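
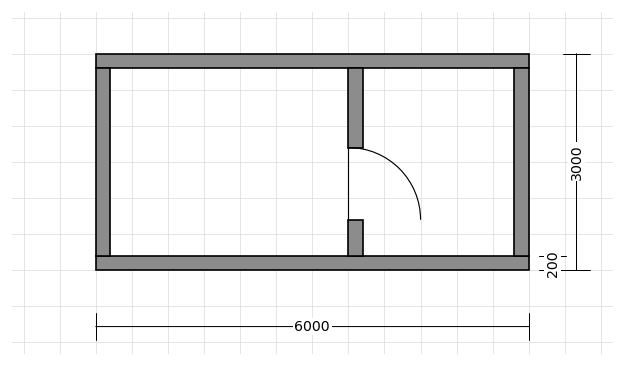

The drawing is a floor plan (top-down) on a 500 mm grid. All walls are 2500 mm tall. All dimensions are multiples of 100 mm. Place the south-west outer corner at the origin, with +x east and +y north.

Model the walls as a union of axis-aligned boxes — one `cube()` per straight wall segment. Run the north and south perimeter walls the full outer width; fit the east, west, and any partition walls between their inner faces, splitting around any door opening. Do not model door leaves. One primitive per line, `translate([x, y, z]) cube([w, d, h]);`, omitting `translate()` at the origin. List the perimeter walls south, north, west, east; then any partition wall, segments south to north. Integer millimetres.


cube([6000, 200, 2500]);
translate([0, 2800, 0]) cube([6000, 200, 2500]);
translate([0, 200, 0]) cube([200, 2600, 2500]);
translate([5800, 200, 0]) cube([200, 2600, 2500]);
translate([3500, 200, 0]) cube([200, 500, 2500]);
translate([3500, 1700, 0]) cube([200, 1100, 2500]);


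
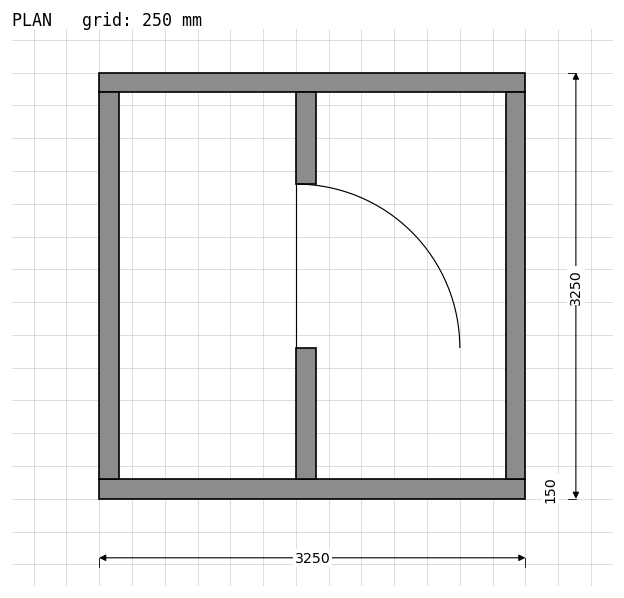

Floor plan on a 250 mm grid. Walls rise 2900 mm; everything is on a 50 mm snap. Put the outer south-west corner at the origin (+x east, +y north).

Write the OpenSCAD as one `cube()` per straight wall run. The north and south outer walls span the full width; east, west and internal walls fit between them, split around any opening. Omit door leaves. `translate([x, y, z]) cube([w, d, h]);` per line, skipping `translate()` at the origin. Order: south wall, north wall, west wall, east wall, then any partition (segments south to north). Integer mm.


cube([3250, 150, 2900]);
translate([0, 3100, 0]) cube([3250, 150, 2900]);
translate([0, 150, 0]) cube([150, 2950, 2900]);
translate([3100, 150, 0]) cube([150, 2950, 2900]);
translate([1500, 150, 0]) cube([150, 1000, 2900]);
translate([1500, 2400, 0]) cube([150, 700, 2900]);


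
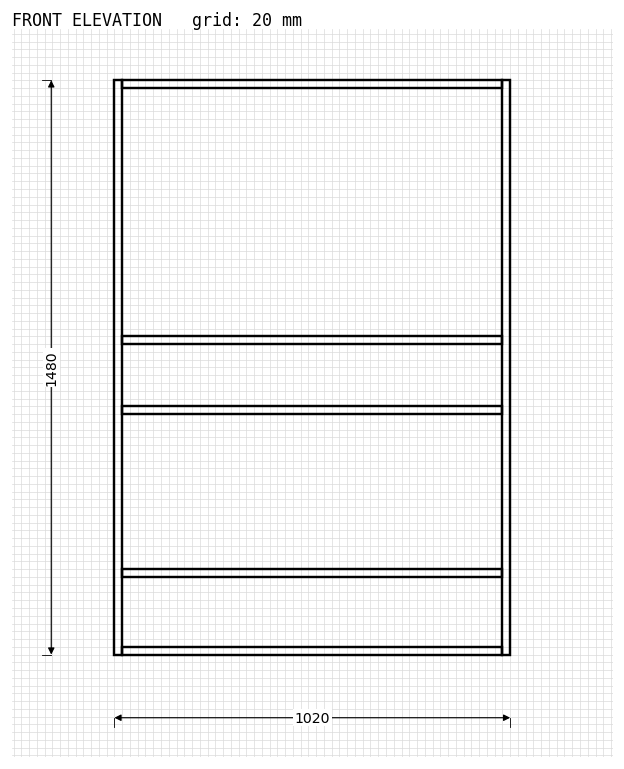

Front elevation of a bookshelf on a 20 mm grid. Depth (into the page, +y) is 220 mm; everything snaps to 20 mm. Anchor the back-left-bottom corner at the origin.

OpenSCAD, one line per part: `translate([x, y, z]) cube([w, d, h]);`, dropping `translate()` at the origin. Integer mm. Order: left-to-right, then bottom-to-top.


cube([20, 220, 1480]);
translate([20, 0, 0]) cube([980, 220, 20]);
translate([20, 0, 200]) cube([980, 220, 20]);
translate([20, 0, 620]) cube([980, 220, 20]);
translate([20, 0, 800]) cube([980, 220, 20]);
translate([20, 0, 1460]) cube([980, 220, 20]);
translate([1000, 0, 0]) cube([20, 220, 1480]);


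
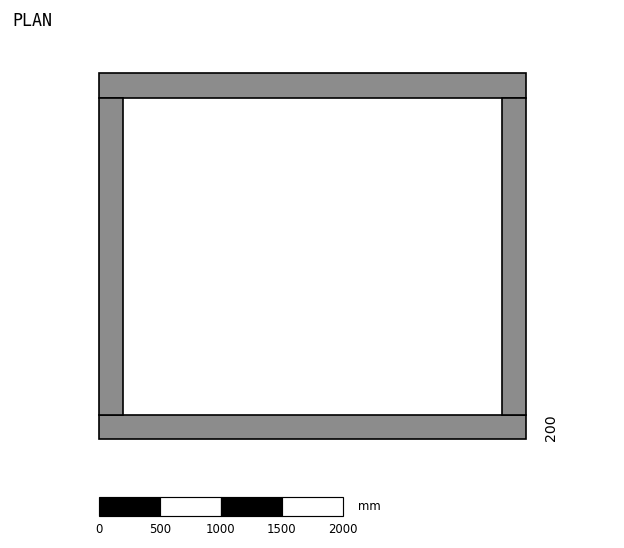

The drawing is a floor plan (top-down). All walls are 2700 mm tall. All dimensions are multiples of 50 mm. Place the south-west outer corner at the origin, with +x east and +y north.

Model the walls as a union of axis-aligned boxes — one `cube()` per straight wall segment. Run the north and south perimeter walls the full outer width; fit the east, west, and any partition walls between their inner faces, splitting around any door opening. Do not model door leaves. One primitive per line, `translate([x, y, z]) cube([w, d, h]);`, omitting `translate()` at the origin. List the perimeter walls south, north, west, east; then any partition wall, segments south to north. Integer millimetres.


cube([3500, 200, 2700]);
translate([0, 2800, 0]) cube([3500, 200, 2700]);
translate([0, 200, 0]) cube([200, 2600, 2700]);
translate([3300, 200, 0]) cube([200, 2600, 2700]);


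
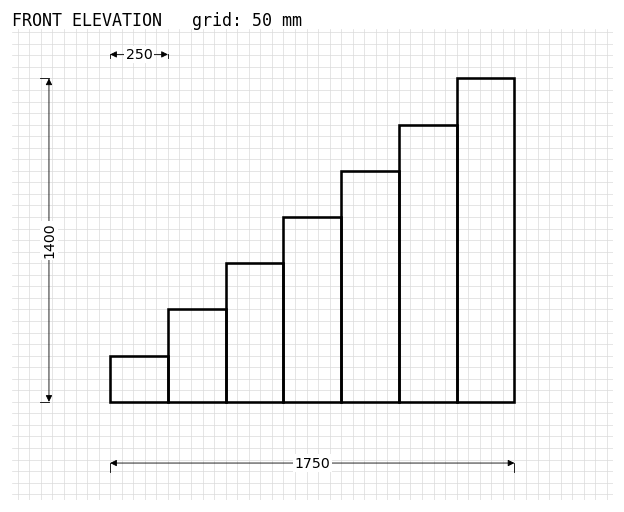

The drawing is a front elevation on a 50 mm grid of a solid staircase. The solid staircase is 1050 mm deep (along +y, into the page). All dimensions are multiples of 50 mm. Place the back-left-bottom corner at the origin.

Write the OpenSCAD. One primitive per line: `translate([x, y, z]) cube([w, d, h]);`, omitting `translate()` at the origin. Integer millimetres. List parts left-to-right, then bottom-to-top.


cube([250, 1050, 200]);
translate([250, 0, 0]) cube([250, 1050, 400]);
translate([500, 0, 0]) cube([250, 1050, 600]);
translate([750, 0, 0]) cube([250, 1050, 800]);
translate([1000, 0, 0]) cube([250, 1050, 1000]);
translate([1250, 0, 0]) cube([250, 1050, 1200]);
translate([1500, 0, 0]) cube([250, 1050, 1400]);


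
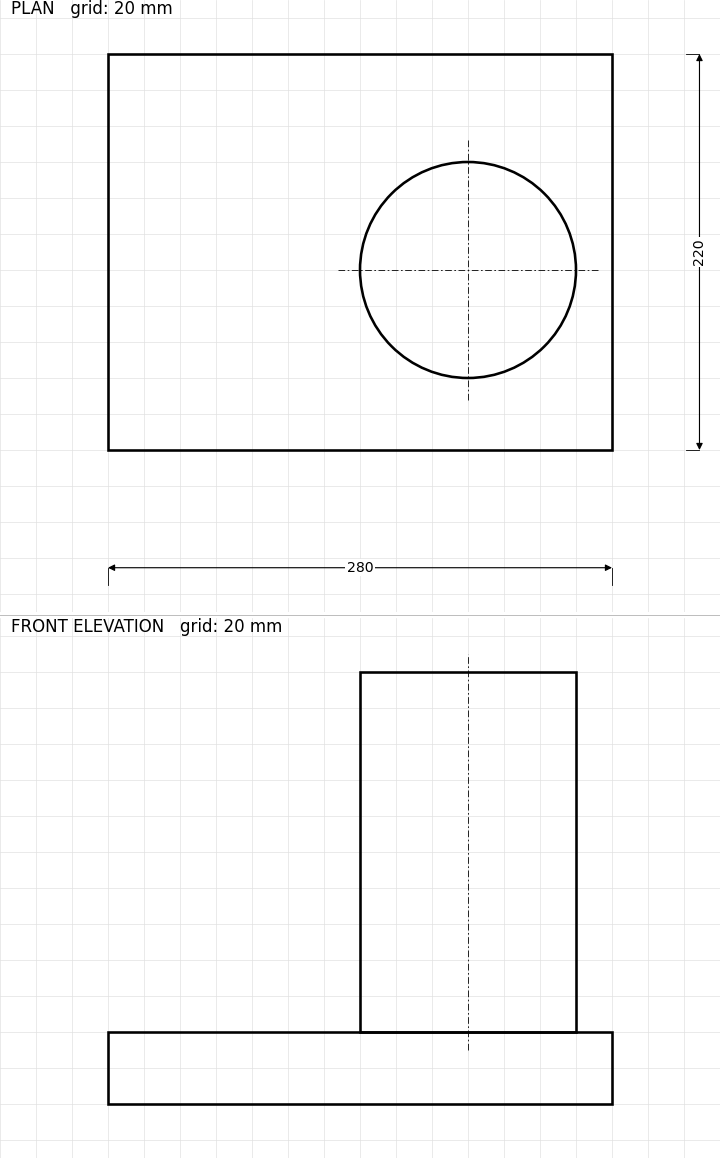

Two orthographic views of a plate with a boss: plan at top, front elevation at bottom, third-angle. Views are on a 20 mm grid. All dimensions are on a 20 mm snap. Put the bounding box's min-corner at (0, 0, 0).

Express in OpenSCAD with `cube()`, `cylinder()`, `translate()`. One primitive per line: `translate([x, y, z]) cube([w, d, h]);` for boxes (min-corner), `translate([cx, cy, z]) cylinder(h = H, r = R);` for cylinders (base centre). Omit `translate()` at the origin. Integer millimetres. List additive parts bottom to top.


cube([280, 220, 40]);
translate([200, 100, 40]) cylinder(h = 200, r = 60);


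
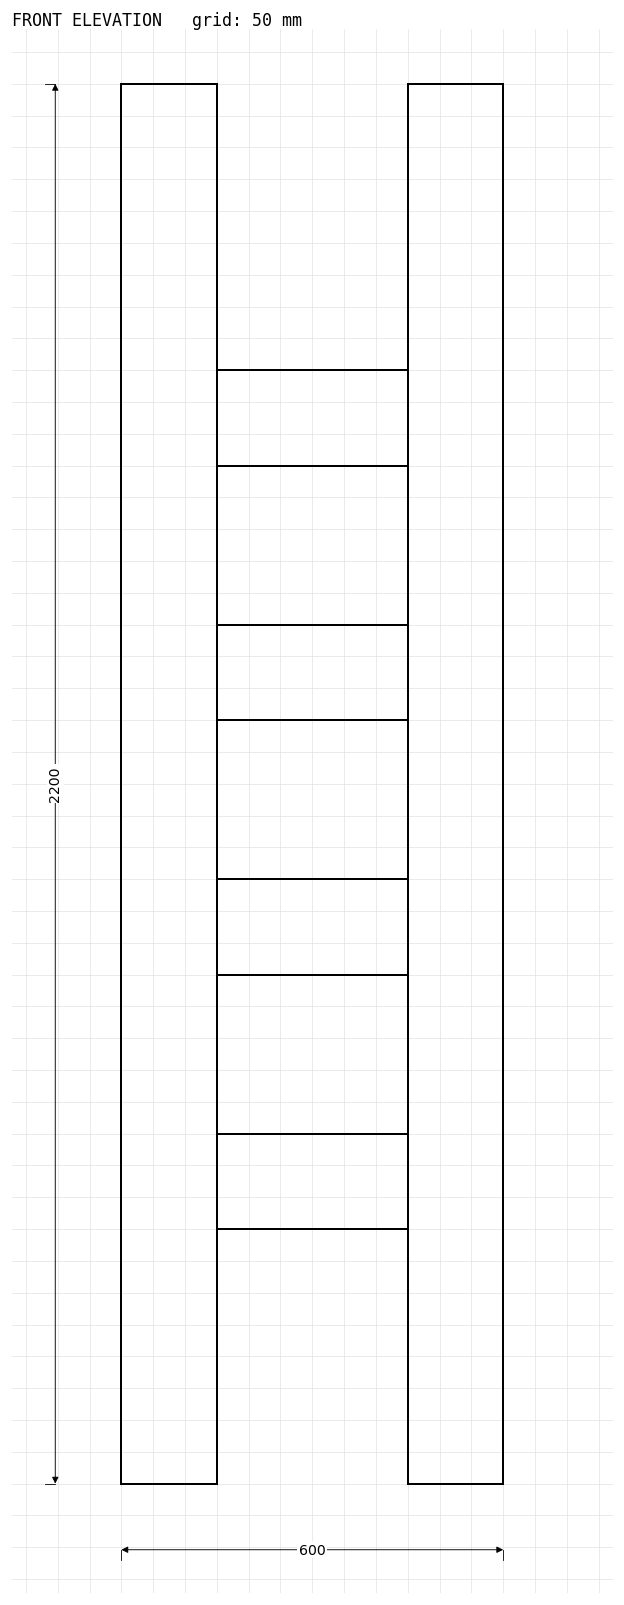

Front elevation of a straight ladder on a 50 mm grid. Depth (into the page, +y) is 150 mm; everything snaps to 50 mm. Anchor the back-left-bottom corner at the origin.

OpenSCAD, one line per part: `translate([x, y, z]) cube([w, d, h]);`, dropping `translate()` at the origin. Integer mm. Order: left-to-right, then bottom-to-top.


cube([150, 150, 2200]);
translate([150, 0, 400]) cube([300, 150, 150]);
translate([150, 0, 800]) cube([300, 150, 150]);
translate([150, 0, 1200]) cube([300, 150, 150]);
translate([150, 0, 1600]) cube([300, 150, 150]);
translate([450, 0, 0]) cube([150, 150, 2200]);


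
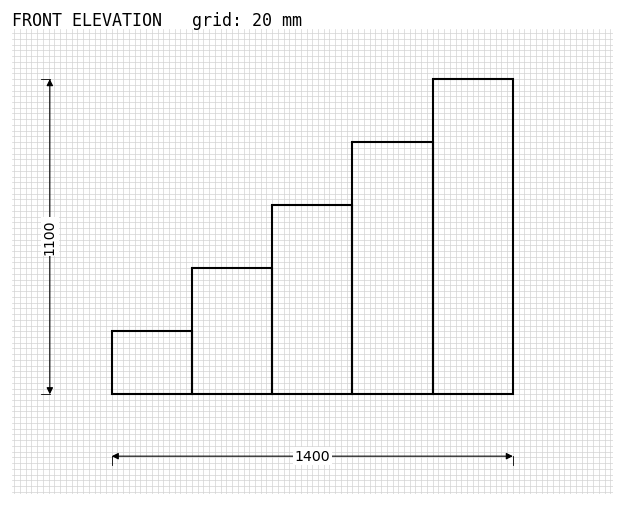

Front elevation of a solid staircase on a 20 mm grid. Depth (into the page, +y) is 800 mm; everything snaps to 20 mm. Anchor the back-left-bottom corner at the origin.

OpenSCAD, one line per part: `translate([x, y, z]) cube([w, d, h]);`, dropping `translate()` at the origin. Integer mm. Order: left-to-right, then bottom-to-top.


cube([280, 800, 220]);
translate([280, 0, 0]) cube([280, 800, 440]);
translate([560, 0, 0]) cube([280, 800, 660]);
translate([840, 0, 0]) cube([280, 800, 880]);
translate([1120, 0, 0]) cube([280, 800, 1100]);


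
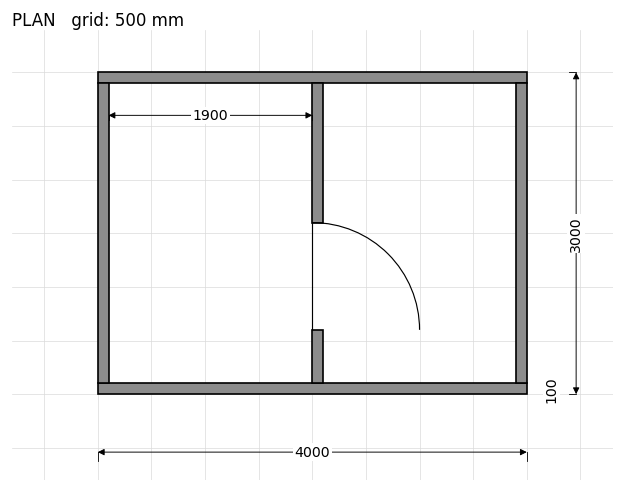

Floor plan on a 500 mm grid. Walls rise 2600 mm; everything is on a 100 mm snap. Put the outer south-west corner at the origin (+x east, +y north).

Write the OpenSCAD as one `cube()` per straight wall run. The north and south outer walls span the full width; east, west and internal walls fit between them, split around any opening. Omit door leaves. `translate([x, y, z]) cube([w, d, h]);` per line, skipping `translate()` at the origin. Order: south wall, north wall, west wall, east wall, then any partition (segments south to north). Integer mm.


cube([4000, 100, 2600]);
translate([0, 2900, 0]) cube([4000, 100, 2600]);
translate([0, 100, 0]) cube([100, 2800, 2600]);
translate([3900, 100, 0]) cube([100, 2800, 2600]);
translate([2000, 100, 0]) cube([100, 500, 2600]);
translate([2000, 1600, 0]) cube([100, 1300, 2600]);


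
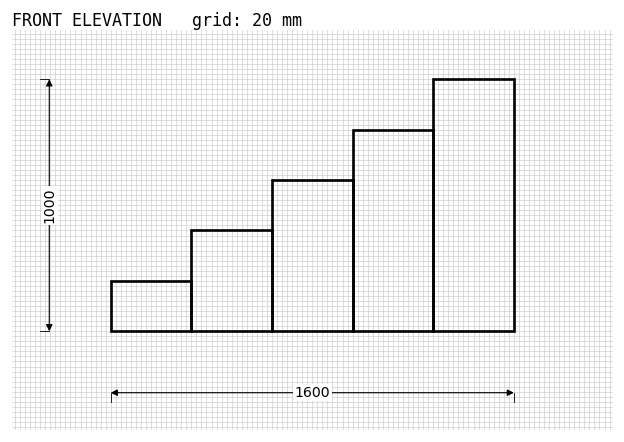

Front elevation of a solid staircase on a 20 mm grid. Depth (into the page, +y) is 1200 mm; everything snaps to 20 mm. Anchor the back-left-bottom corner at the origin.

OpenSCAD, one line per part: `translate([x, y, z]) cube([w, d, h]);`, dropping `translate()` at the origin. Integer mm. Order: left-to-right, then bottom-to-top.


cube([320, 1200, 200]);
translate([320, 0, 0]) cube([320, 1200, 400]);
translate([640, 0, 0]) cube([320, 1200, 600]);
translate([960, 0, 0]) cube([320, 1200, 800]);
translate([1280, 0, 0]) cube([320, 1200, 1000]);


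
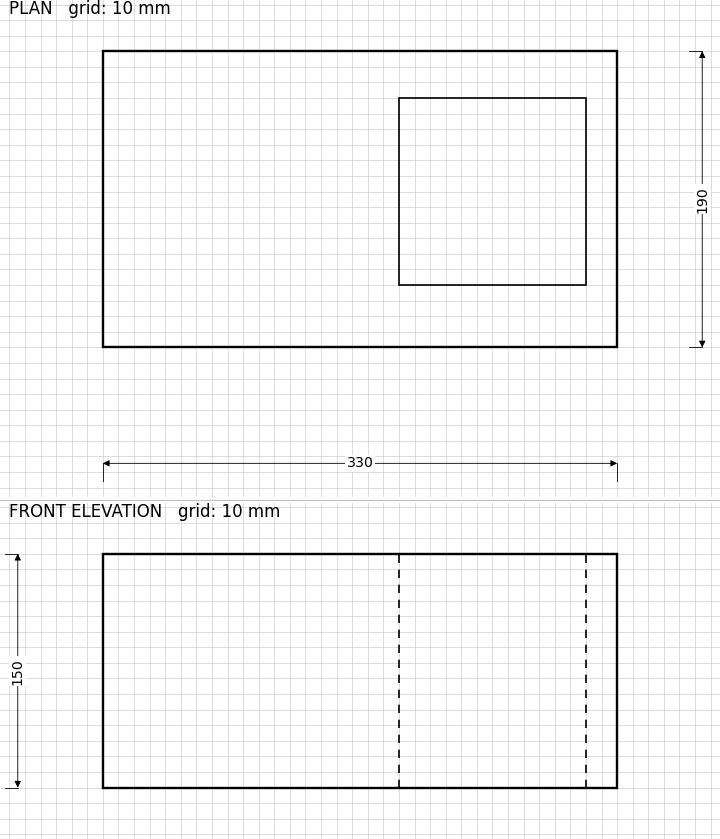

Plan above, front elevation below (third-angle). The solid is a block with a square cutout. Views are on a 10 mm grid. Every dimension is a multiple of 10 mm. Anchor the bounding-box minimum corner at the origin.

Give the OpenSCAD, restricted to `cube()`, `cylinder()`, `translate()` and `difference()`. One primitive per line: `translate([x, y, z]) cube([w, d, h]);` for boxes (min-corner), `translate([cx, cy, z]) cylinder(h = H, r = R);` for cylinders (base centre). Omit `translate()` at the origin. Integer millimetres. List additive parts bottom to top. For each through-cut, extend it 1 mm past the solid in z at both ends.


difference() {
  cube([330, 190, 150]);
  translate([190, 40, -1]) cube([120, 120, 152]);
}


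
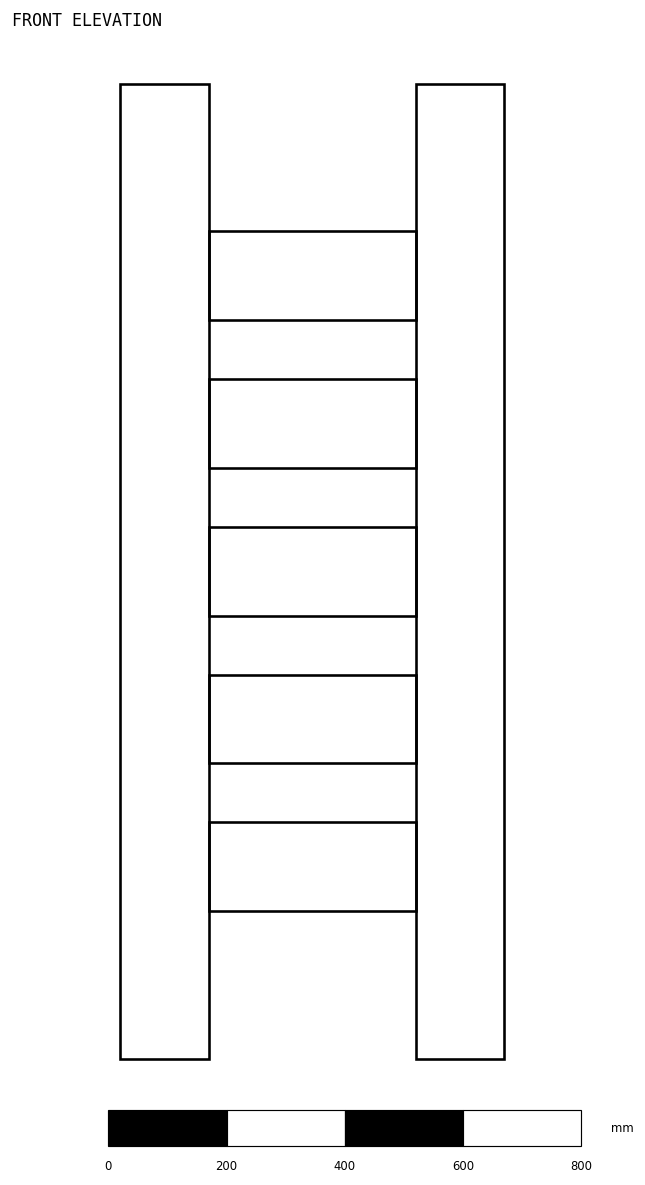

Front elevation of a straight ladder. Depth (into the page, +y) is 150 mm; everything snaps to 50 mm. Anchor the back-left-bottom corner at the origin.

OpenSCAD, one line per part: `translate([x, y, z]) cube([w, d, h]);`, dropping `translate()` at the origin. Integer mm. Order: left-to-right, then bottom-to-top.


cube([150, 150, 1650]);
translate([150, 0, 250]) cube([350, 150, 150]);
translate([150, 0, 500]) cube([350, 150, 150]);
translate([150, 0, 750]) cube([350, 150, 150]);
translate([150, 0, 1000]) cube([350, 150, 150]);
translate([150, 0, 1250]) cube([350, 150, 150]);
translate([500, 0, 0]) cube([150, 150, 1650]);


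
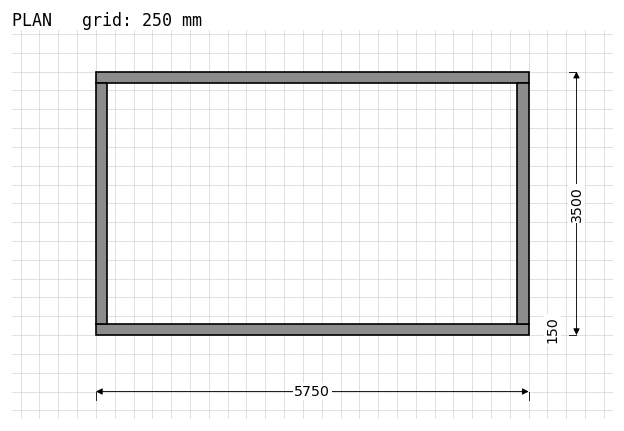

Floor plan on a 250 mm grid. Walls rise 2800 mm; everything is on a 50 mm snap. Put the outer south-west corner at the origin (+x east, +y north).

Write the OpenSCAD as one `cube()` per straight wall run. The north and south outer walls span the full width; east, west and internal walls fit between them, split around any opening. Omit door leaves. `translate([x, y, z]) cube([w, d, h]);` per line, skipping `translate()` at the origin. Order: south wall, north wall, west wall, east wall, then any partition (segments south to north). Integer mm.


cube([5750, 150, 2800]);
translate([0, 3350, 0]) cube([5750, 150, 2800]);
translate([0, 150, 0]) cube([150, 3200, 2800]);
translate([5600, 150, 0]) cube([150, 3200, 2800]);


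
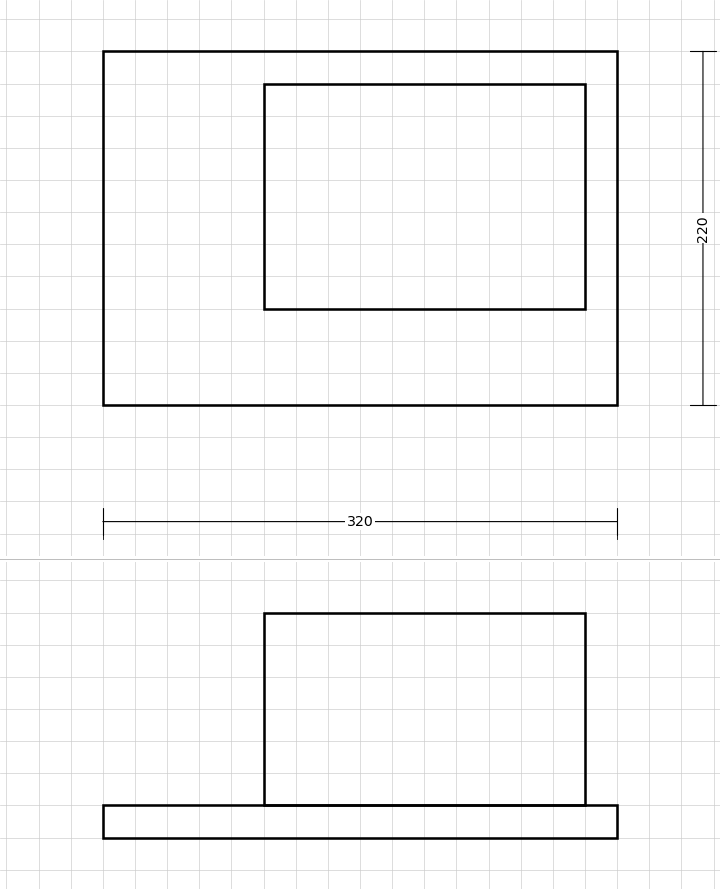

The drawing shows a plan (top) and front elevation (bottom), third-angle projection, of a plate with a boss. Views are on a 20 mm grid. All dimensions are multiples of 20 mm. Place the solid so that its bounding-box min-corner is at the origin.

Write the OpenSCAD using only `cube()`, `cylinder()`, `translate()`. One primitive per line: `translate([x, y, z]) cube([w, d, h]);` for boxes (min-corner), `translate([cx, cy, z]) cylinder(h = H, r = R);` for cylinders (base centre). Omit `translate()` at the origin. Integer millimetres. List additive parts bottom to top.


cube([320, 220, 20]);
translate([100, 60, 20]) cube([200, 140, 120]);


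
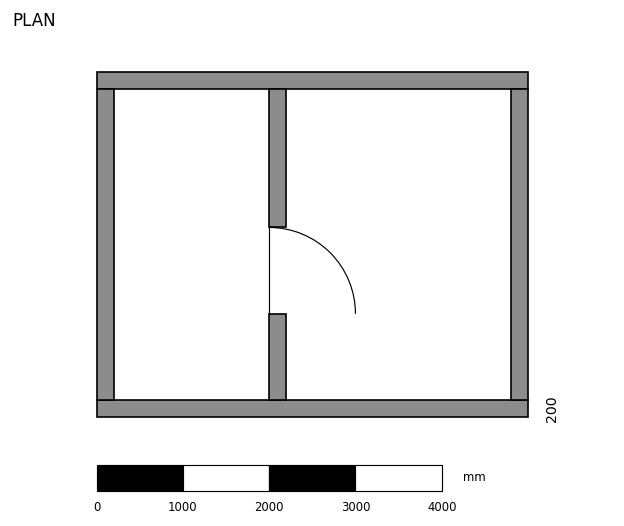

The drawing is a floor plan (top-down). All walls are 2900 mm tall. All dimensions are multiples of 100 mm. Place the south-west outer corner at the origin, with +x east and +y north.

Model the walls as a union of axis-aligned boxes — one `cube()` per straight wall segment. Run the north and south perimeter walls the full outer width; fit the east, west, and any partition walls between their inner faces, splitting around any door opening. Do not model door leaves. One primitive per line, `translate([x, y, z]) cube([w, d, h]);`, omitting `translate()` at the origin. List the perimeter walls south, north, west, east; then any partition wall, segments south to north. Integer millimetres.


cube([5000, 200, 2900]);
translate([0, 3800, 0]) cube([5000, 200, 2900]);
translate([0, 200, 0]) cube([200, 3600, 2900]);
translate([4800, 200, 0]) cube([200, 3600, 2900]);
translate([2000, 200, 0]) cube([200, 1000, 2900]);
translate([2000, 2200, 0]) cube([200, 1600, 2900]);


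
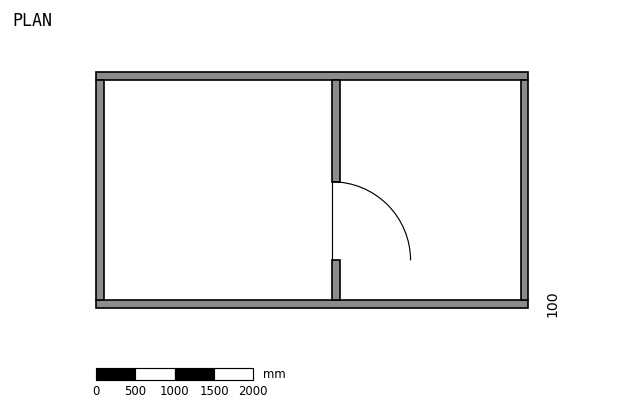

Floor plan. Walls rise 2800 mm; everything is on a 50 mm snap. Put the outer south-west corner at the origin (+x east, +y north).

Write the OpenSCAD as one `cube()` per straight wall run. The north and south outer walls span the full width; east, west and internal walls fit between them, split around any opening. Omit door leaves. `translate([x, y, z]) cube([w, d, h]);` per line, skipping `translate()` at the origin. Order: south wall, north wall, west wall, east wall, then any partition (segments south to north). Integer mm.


cube([5500, 100, 2800]);
translate([0, 2900, 0]) cube([5500, 100, 2800]);
translate([0, 100, 0]) cube([100, 2800, 2800]);
translate([5400, 100, 0]) cube([100, 2800, 2800]);
translate([3000, 100, 0]) cube([100, 500, 2800]);
translate([3000, 1600, 0]) cube([100, 1300, 2800]);


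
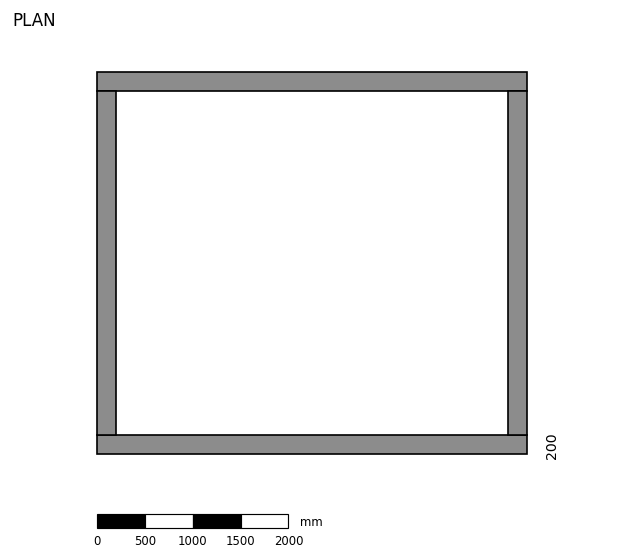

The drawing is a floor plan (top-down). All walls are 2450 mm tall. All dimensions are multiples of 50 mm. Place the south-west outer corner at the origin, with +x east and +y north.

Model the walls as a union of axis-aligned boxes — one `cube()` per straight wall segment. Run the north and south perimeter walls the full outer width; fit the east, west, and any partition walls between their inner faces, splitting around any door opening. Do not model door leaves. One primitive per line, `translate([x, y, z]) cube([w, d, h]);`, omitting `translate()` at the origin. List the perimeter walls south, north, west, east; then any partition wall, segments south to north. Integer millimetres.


cube([4500, 200, 2450]);
translate([0, 3800, 0]) cube([4500, 200, 2450]);
translate([0, 200, 0]) cube([200, 3600, 2450]);
translate([4300, 200, 0]) cube([200, 3600, 2450]);


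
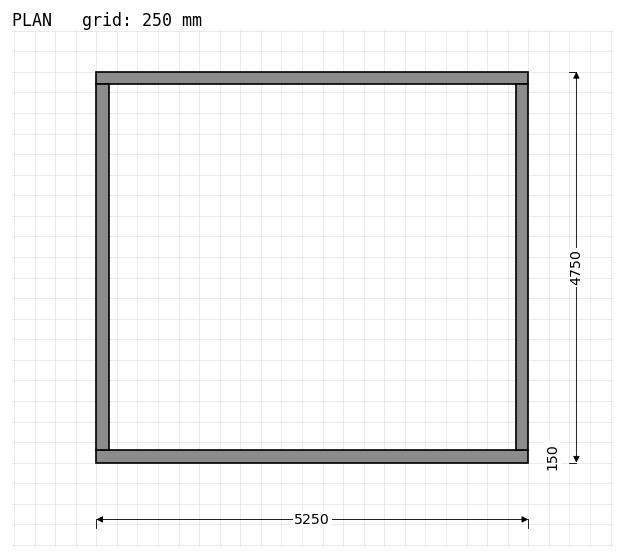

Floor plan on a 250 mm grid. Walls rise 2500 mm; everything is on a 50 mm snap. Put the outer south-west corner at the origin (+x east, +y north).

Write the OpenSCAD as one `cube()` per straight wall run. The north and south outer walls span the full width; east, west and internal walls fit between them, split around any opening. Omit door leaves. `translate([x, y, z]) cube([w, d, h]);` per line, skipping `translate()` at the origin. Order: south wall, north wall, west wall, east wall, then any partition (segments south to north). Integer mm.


cube([5250, 150, 2500]);
translate([0, 4600, 0]) cube([5250, 150, 2500]);
translate([0, 150, 0]) cube([150, 4450, 2500]);
translate([5100, 150, 0]) cube([150, 4450, 2500]);


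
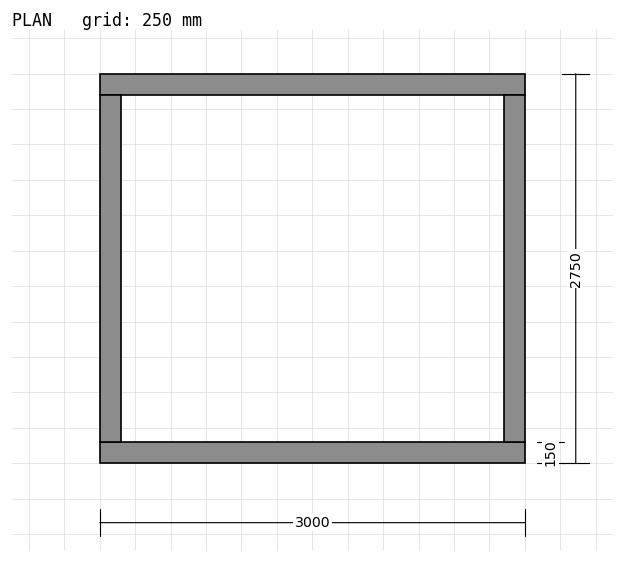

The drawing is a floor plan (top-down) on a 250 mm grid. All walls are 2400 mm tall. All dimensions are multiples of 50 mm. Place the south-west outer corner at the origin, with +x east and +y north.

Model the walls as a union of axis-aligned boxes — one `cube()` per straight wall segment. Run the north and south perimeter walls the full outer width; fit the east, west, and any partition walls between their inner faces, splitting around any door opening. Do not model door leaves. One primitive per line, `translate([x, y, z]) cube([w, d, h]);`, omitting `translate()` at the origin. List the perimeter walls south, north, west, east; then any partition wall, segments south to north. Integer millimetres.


cube([3000, 150, 2400]);
translate([0, 2600, 0]) cube([3000, 150, 2400]);
translate([0, 150, 0]) cube([150, 2450, 2400]);
translate([2850, 150, 0]) cube([150, 2450, 2400]);


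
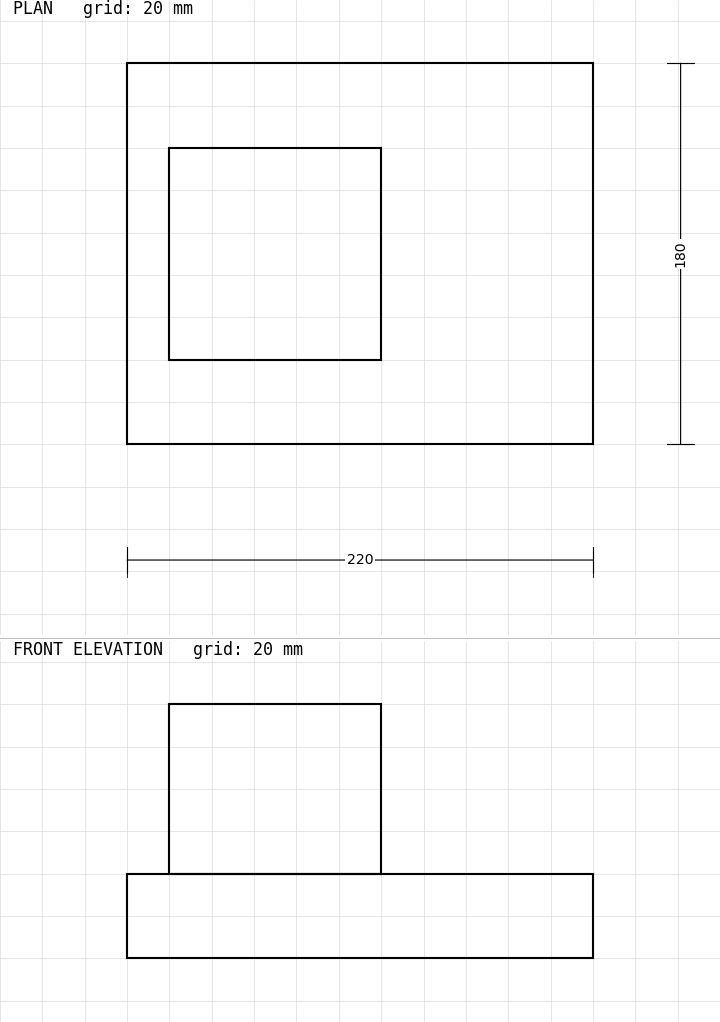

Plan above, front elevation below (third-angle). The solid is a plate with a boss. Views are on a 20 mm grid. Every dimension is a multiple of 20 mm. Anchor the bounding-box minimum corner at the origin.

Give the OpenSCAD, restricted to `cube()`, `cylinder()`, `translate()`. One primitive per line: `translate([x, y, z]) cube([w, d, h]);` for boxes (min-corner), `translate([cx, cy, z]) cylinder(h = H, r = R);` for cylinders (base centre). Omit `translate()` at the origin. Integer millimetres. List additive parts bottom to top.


cube([220, 180, 40]);
translate([20, 40, 40]) cube([100, 100, 80]);


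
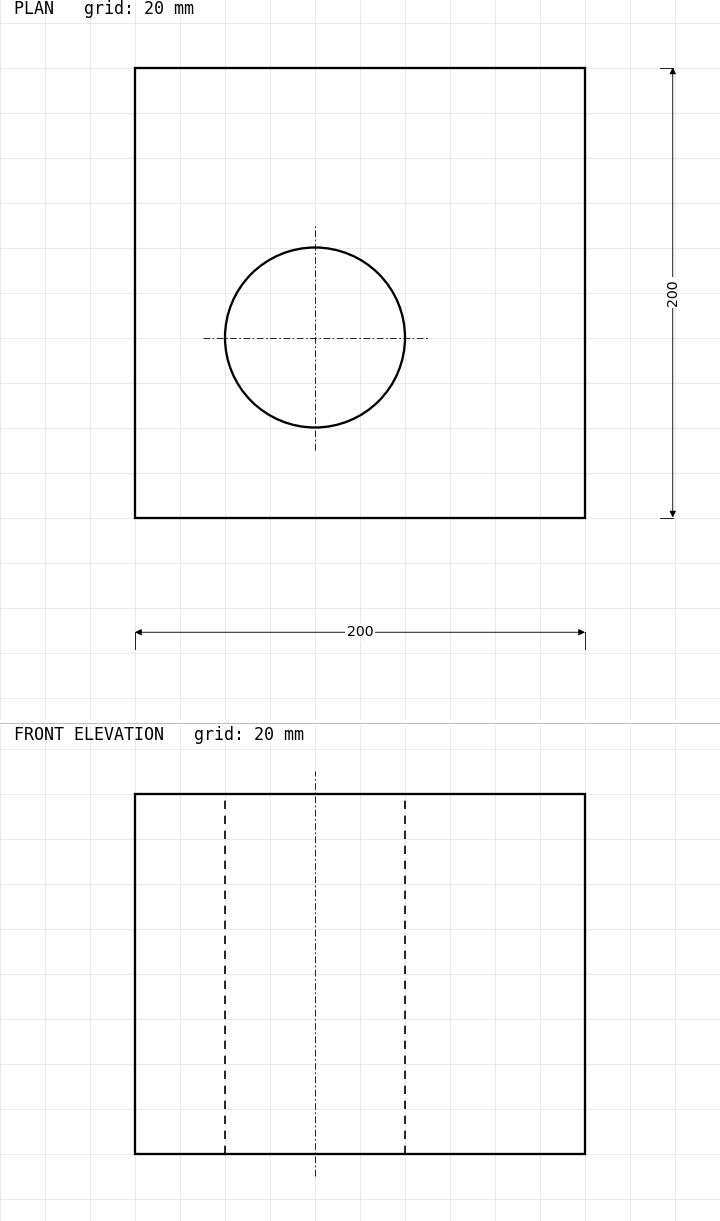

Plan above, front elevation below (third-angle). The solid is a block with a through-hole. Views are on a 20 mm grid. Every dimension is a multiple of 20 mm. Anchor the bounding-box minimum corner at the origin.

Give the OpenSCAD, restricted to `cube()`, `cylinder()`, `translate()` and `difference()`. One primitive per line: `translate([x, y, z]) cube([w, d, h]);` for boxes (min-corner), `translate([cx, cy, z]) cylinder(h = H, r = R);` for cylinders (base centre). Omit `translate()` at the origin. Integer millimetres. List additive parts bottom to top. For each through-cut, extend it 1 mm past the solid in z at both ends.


difference() {
  cube([200, 200, 160]);
  translate([80, 80, -1]) cylinder(h = 162, r = 40);
}


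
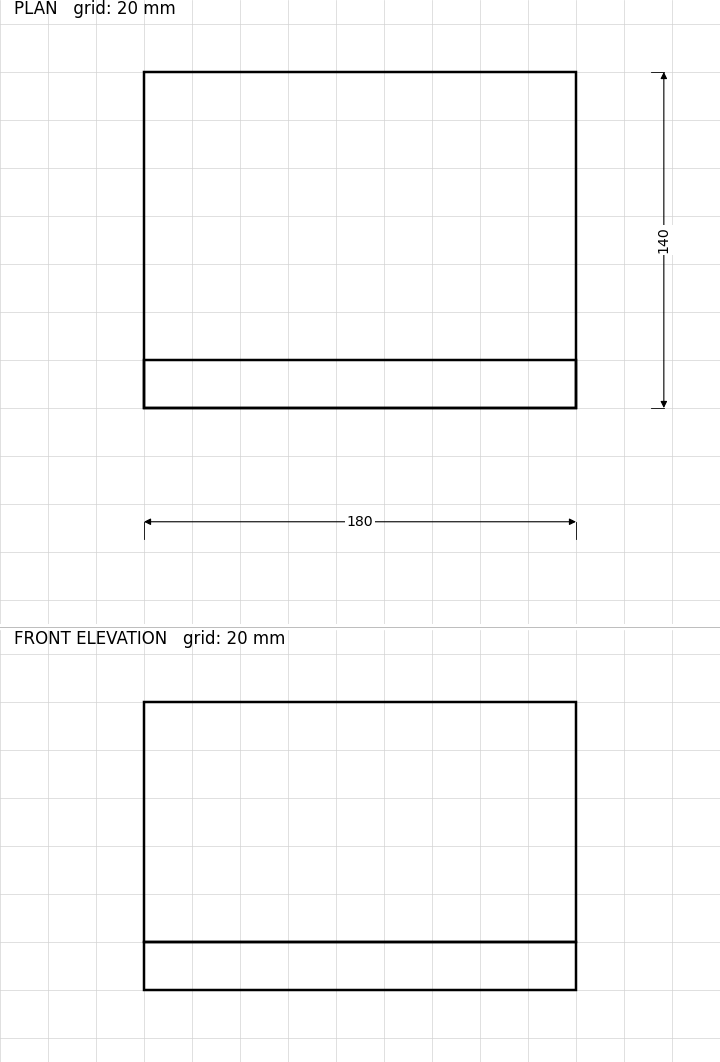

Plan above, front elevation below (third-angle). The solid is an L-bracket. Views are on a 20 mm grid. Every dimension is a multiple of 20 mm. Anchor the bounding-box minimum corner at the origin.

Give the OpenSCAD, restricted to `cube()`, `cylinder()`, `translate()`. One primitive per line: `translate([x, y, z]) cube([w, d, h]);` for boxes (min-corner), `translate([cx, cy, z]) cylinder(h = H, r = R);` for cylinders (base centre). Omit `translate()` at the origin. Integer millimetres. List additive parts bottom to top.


cube([180, 140, 20]);
translate([0, 0, 20]) cube([180, 20, 100]);


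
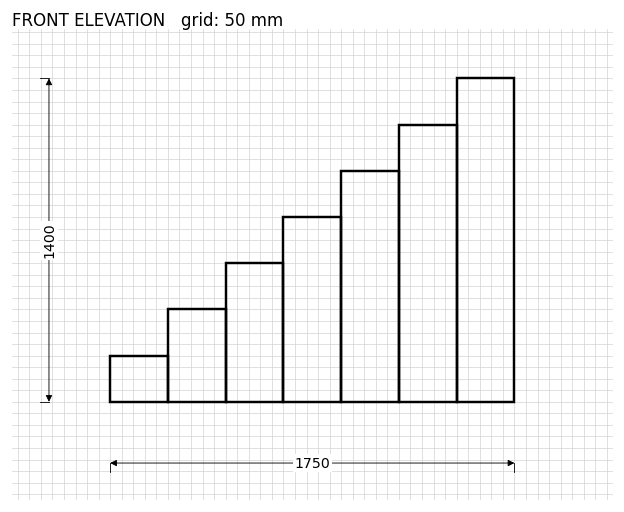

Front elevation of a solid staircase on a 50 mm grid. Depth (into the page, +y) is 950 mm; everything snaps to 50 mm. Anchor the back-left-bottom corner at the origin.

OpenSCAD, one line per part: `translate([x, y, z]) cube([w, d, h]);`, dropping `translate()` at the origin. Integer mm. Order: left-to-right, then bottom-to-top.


cube([250, 950, 200]);
translate([250, 0, 0]) cube([250, 950, 400]);
translate([500, 0, 0]) cube([250, 950, 600]);
translate([750, 0, 0]) cube([250, 950, 800]);
translate([1000, 0, 0]) cube([250, 950, 1000]);
translate([1250, 0, 0]) cube([250, 950, 1200]);
translate([1500, 0, 0]) cube([250, 950, 1400]);


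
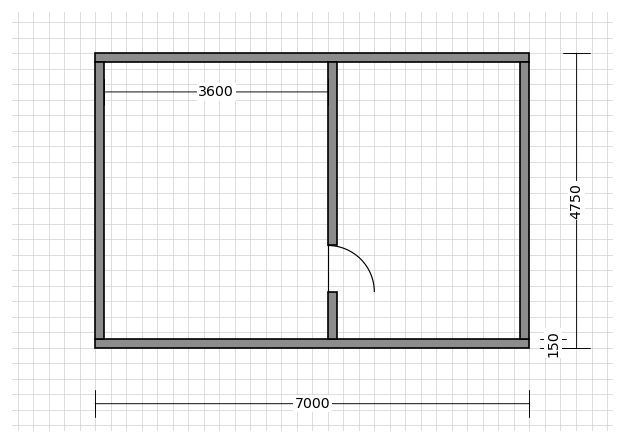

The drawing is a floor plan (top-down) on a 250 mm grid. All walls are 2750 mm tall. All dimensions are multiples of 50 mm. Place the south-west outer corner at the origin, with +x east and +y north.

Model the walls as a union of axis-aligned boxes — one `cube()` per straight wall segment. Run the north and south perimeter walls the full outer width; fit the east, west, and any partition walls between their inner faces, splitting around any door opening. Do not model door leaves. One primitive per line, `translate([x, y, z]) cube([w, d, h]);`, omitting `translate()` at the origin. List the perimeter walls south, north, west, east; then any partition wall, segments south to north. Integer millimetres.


cube([7000, 150, 2750]);
translate([0, 4600, 0]) cube([7000, 150, 2750]);
translate([0, 150, 0]) cube([150, 4450, 2750]);
translate([6850, 150, 0]) cube([150, 4450, 2750]);
translate([3750, 150, 0]) cube([150, 750, 2750]);
translate([3750, 1650, 0]) cube([150, 2950, 2750]);


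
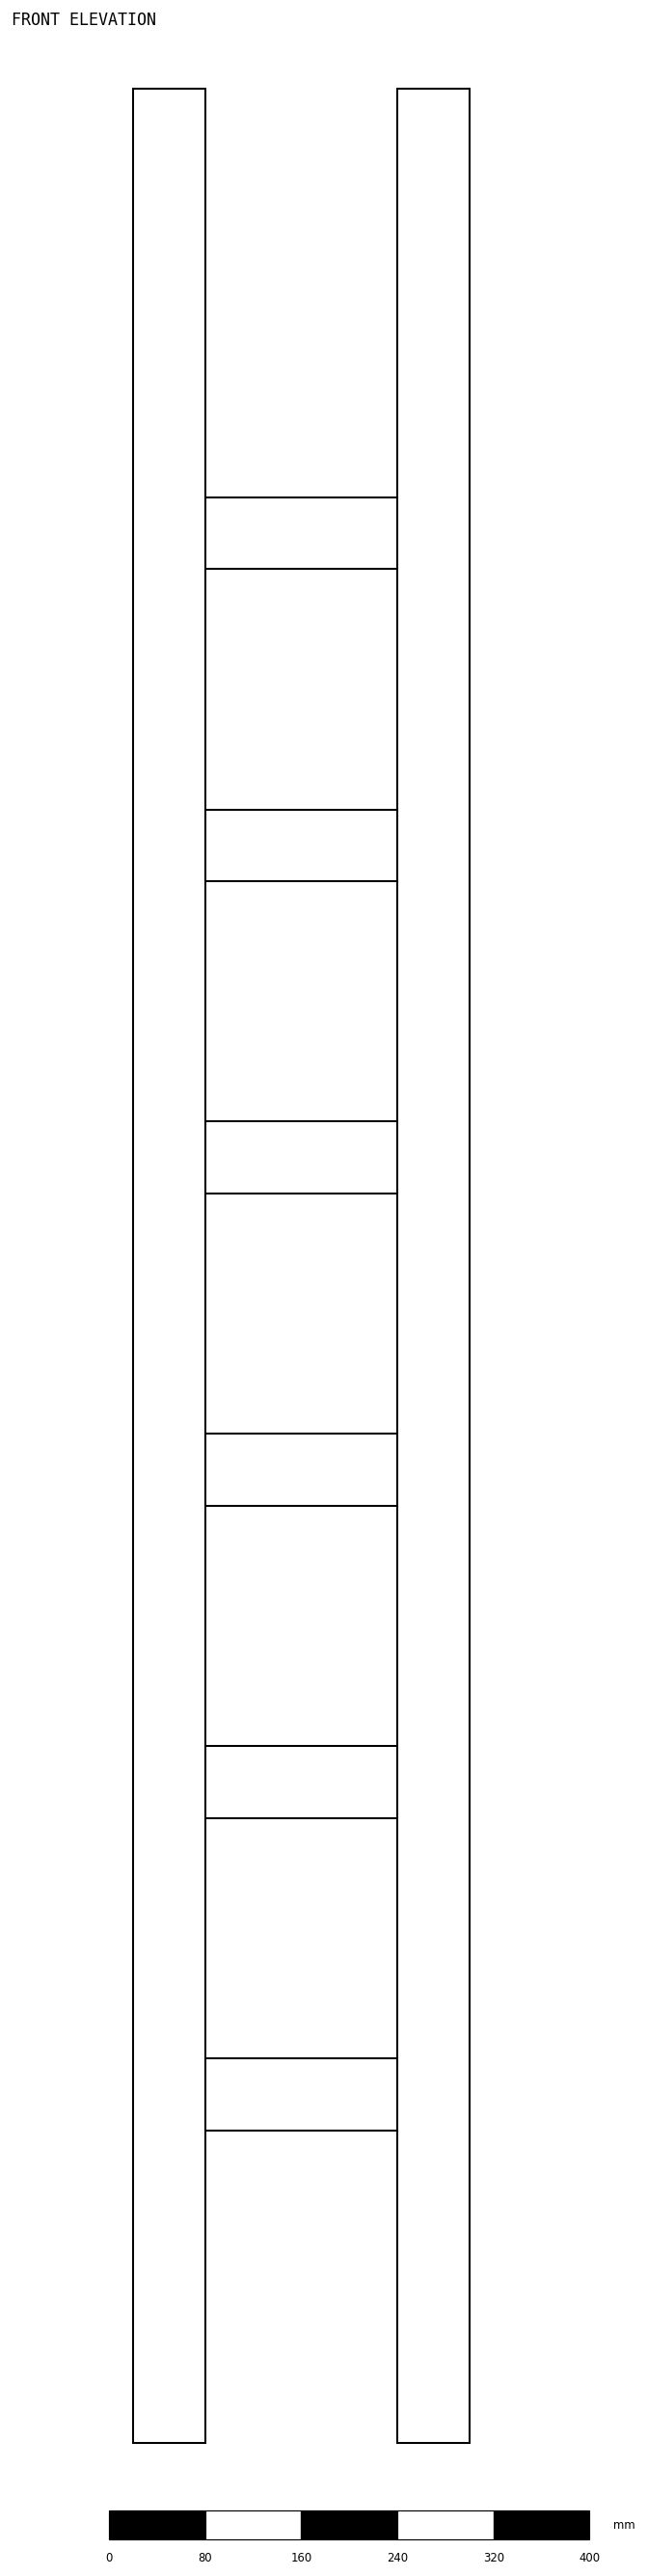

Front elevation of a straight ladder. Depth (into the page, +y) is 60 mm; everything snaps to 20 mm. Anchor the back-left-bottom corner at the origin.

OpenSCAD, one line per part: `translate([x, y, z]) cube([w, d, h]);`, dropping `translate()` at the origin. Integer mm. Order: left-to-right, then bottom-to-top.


cube([60, 60, 1960]);
translate([60, 0, 260]) cube([160, 60, 60]);
translate([60, 0, 520]) cube([160, 60, 60]);
translate([60, 0, 780]) cube([160, 60, 60]);
translate([60, 0, 1040]) cube([160, 60, 60]);
translate([60, 0, 1300]) cube([160, 60, 60]);
translate([60, 0, 1560]) cube([160, 60, 60]);
translate([220, 0, 0]) cube([60, 60, 1960]);


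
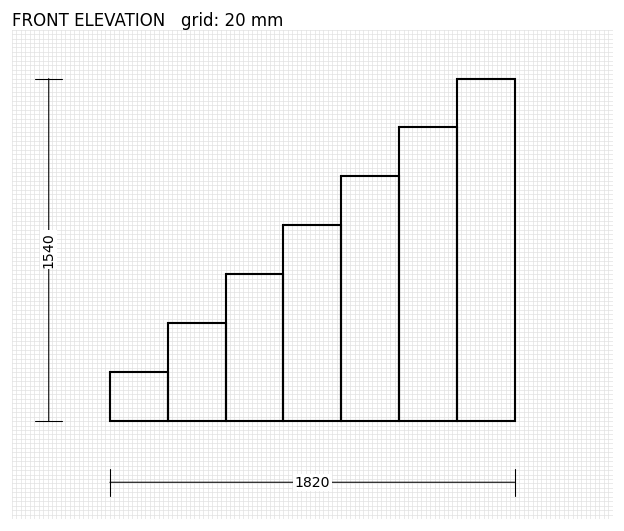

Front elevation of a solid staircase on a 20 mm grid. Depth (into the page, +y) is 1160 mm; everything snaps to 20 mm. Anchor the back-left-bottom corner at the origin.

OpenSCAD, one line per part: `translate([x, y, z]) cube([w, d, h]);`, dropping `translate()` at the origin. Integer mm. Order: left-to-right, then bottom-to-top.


cube([260, 1160, 220]);
translate([260, 0, 0]) cube([260, 1160, 440]);
translate([520, 0, 0]) cube([260, 1160, 660]);
translate([780, 0, 0]) cube([260, 1160, 880]);
translate([1040, 0, 0]) cube([260, 1160, 1100]);
translate([1300, 0, 0]) cube([260, 1160, 1320]);
translate([1560, 0, 0]) cube([260, 1160, 1540]);


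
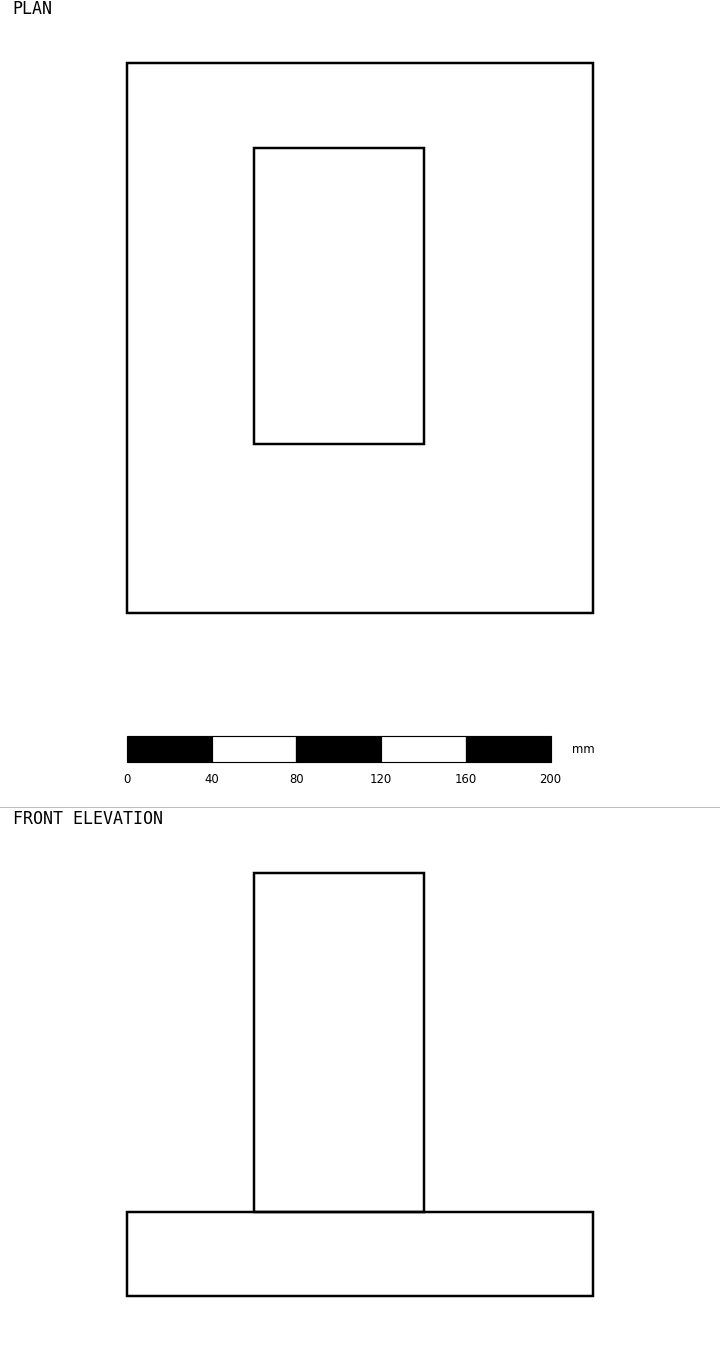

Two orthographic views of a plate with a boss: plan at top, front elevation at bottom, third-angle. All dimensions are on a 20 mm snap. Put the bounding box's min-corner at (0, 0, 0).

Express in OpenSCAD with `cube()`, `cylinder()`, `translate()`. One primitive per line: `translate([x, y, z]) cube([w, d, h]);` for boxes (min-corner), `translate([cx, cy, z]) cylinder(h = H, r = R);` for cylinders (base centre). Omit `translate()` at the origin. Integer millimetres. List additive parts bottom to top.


cube([220, 260, 40]);
translate([60, 80, 40]) cube([80, 140, 160]);


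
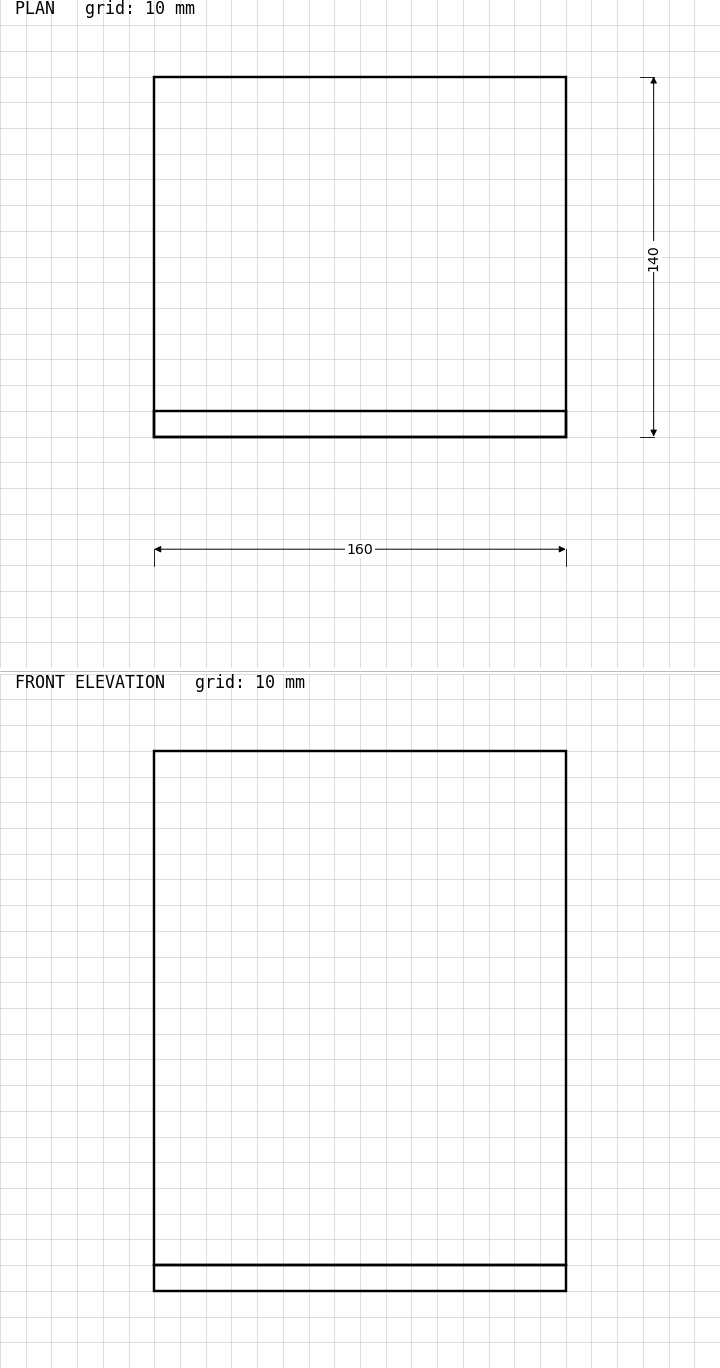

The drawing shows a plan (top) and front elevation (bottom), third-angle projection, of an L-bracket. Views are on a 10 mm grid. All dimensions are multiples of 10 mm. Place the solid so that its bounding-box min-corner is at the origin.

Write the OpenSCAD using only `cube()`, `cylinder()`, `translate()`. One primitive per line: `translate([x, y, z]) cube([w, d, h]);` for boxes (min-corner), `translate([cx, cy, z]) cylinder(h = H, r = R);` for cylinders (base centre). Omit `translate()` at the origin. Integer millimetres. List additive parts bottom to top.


cube([160, 140, 10]);
translate([0, 0, 10]) cube([160, 10, 200]);


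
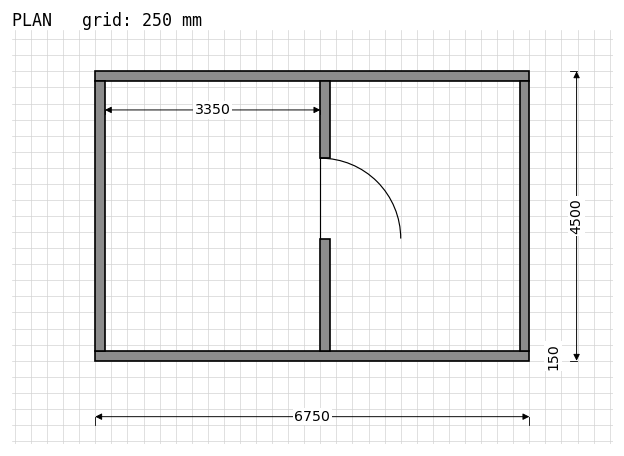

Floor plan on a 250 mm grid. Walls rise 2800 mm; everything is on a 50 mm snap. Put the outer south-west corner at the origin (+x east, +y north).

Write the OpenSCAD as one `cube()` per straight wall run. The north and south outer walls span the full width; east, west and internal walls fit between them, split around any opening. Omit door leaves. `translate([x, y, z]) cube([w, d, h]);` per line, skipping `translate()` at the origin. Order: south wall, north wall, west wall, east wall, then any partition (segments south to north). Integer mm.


cube([6750, 150, 2800]);
translate([0, 4350, 0]) cube([6750, 150, 2800]);
translate([0, 150, 0]) cube([150, 4200, 2800]);
translate([6600, 150, 0]) cube([150, 4200, 2800]);
translate([3500, 150, 0]) cube([150, 1750, 2800]);
translate([3500, 3150, 0]) cube([150, 1200, 2800]);


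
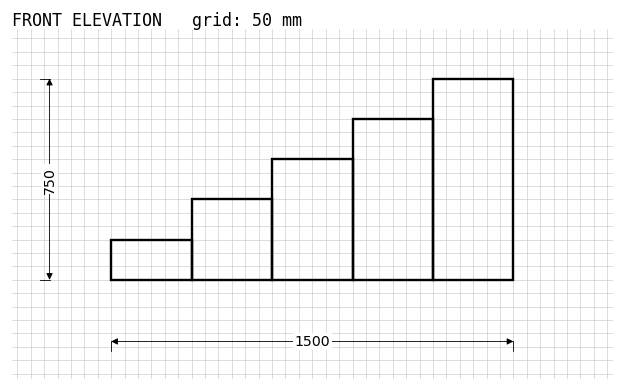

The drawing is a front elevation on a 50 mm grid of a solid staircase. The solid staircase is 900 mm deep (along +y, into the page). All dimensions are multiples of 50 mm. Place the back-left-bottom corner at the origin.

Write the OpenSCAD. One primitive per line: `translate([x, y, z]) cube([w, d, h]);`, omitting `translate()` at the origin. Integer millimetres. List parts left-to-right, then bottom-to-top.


cube([300, 900, 150]);
translate([300, 0, 0]) cube([300, 900, 300]);
translate([600, 0, 0]) cube([300, 900, 450]);
translate([900, 0, 0]) cube([300, 900, 600]);
translate([1200, 0, 0]) cube([300, 900, 750]);


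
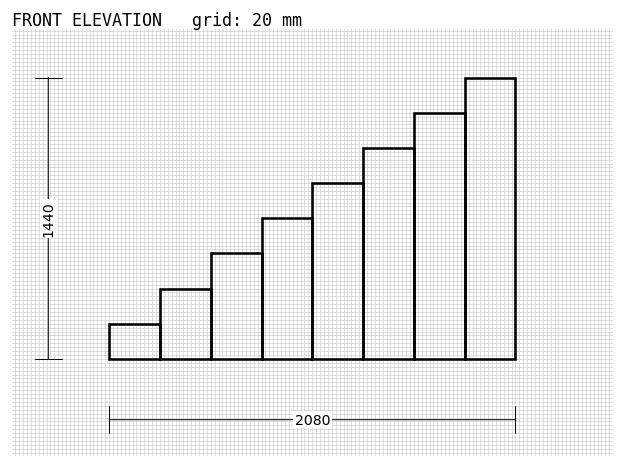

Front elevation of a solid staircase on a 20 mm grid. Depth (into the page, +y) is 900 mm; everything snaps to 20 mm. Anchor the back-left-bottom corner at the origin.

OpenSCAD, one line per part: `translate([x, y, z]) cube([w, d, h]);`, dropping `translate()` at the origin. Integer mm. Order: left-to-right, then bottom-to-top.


cube([260, 900, 180]);
translate([260, 0, 0]) cube([260, 900, 360]);
translate([520, 0, 0]) cube([260, 900, 540]);
translate([780, 0, 0]) cube([260, 900, 720]);
translate([1040, 0, 0]) cube([260, 900, 900]);
translate([1300, 0, 0]) cube([260, 900, 1080]);
translate([1560, 0, 0]) cube([260, 900, 1260]);
translate([1820, 0, 0]) cube([260, 900, 1440]);


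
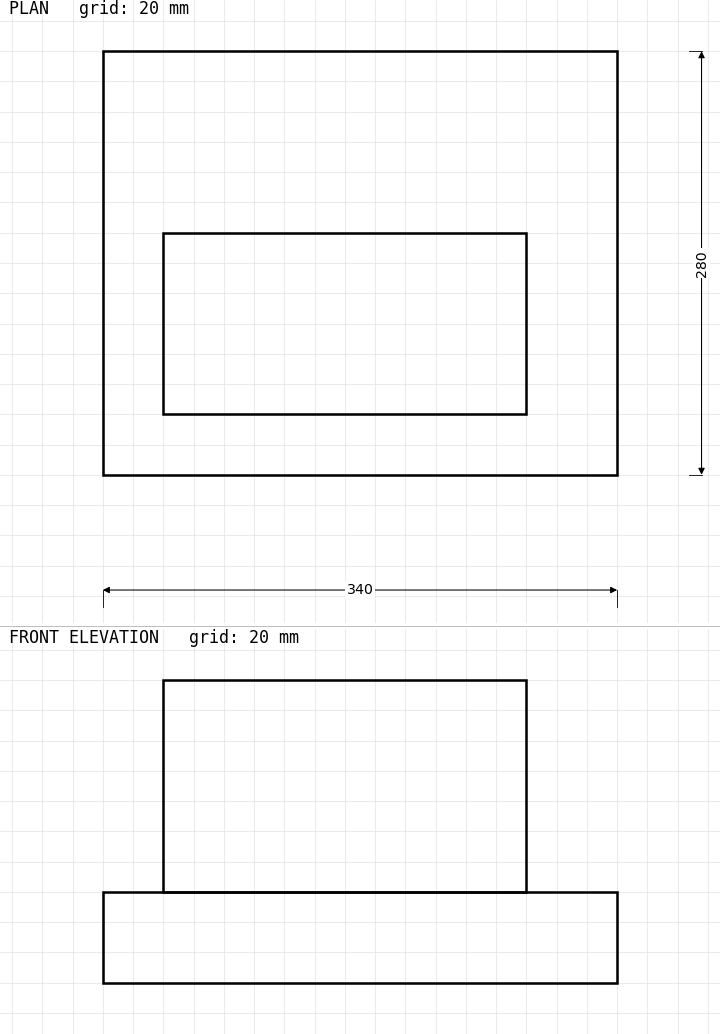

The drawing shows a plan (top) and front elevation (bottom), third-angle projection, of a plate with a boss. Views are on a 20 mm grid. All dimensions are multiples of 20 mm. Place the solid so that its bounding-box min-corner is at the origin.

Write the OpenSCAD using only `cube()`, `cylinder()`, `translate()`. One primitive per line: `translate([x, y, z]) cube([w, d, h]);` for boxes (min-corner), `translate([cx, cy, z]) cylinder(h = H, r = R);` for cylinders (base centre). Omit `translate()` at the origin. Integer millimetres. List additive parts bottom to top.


cube([340, 280, 60]);
translate([40, 40, 60]) cube([240, 120, 140]);


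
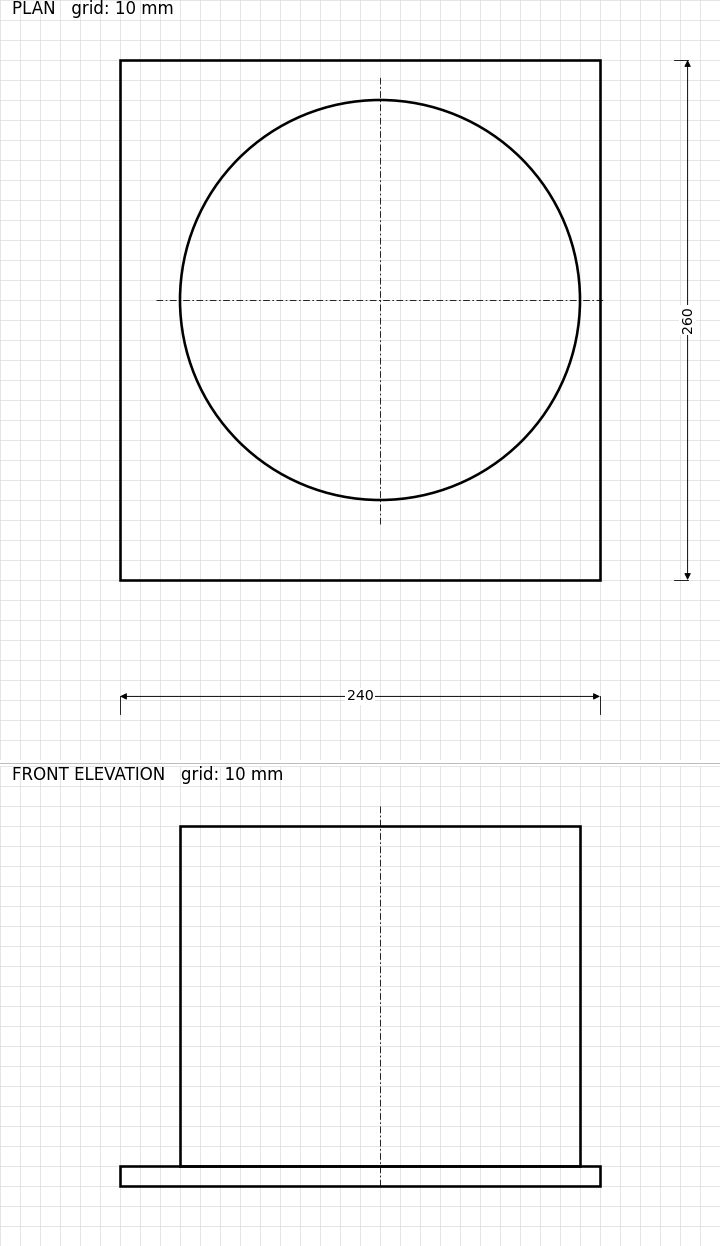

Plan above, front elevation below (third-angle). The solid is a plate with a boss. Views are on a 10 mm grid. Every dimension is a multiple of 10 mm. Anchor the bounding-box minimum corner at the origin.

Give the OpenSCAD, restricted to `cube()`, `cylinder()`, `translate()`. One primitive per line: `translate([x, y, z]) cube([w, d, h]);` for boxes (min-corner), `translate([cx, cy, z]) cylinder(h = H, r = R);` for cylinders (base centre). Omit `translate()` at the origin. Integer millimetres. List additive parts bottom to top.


cube([240, 260, 10]);
translate([130, 140, 10]) cylinder(h = 170, r = 100);


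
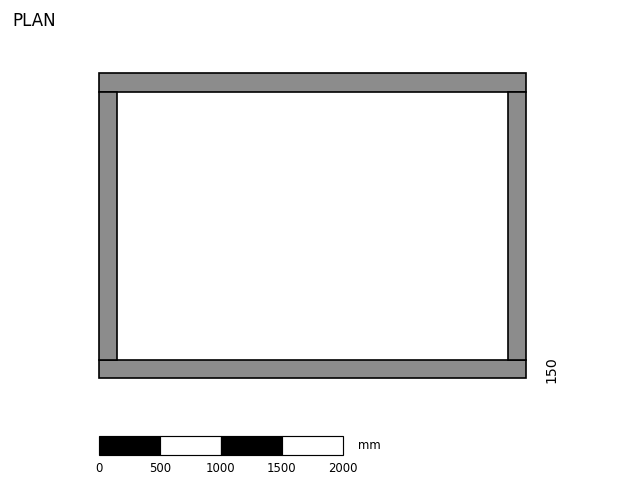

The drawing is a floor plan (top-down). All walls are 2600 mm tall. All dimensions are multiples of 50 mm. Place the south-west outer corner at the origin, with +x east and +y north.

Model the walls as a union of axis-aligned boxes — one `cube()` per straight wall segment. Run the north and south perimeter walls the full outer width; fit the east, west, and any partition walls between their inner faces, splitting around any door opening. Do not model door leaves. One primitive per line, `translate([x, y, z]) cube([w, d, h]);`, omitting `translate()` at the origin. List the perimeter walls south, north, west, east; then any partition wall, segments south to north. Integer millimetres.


cube([3500, 150, 2600]);
translate([0, 2350, 0]) cube([3500, 150, 2600]);
translate([0, 150, 0]) cube([150, 2200, 2600]);
translate([3350, 150, 0]) cube([150, 2200, 2600]);


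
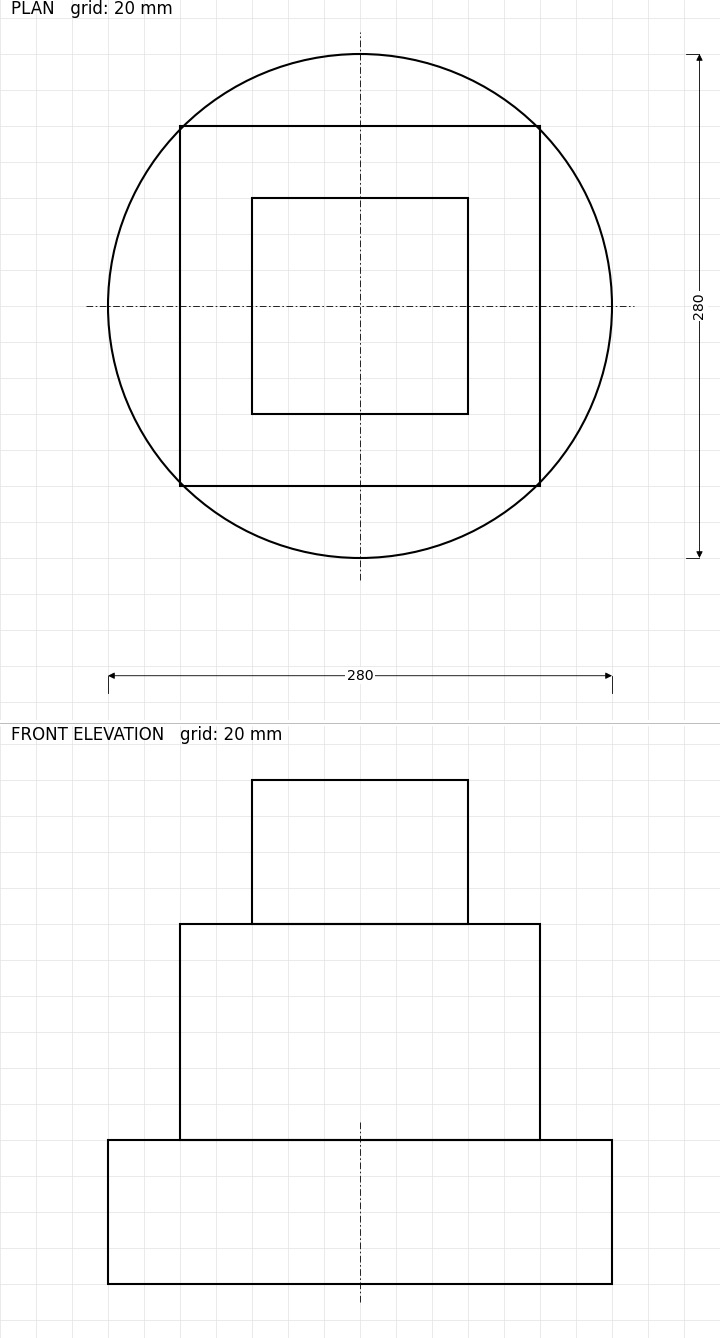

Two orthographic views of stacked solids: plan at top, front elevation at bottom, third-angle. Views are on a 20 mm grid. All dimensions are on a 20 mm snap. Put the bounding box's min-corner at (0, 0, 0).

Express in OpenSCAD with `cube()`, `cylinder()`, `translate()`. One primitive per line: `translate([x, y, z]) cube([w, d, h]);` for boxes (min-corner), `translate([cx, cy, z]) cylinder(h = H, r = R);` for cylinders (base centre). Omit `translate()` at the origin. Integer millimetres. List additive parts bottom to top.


translate([140, 140, 0]) cylinder(h = 80, r = 140);
translate([40, 40, 80]) cube([200, 200, 120]);
translate([80, 80, 200]) cube([120, 120, 80]);


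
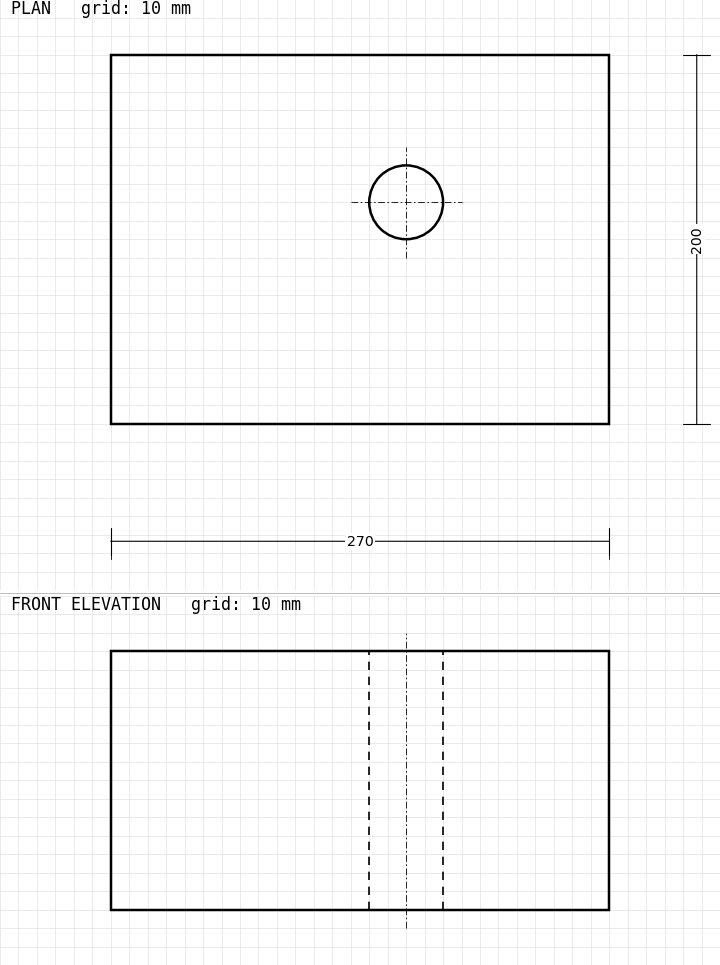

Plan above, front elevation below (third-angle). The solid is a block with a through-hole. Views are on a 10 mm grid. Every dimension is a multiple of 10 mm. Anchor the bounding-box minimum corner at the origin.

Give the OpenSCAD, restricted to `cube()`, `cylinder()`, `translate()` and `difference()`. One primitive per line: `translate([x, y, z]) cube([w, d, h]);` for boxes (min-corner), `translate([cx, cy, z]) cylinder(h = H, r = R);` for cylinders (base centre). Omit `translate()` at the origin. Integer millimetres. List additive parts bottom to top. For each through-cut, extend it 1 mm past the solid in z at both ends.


difference() {
  cube([270, 200, 140]);
  translate([160, 120, -1]) cylinder(h = 142, r = 20);
}


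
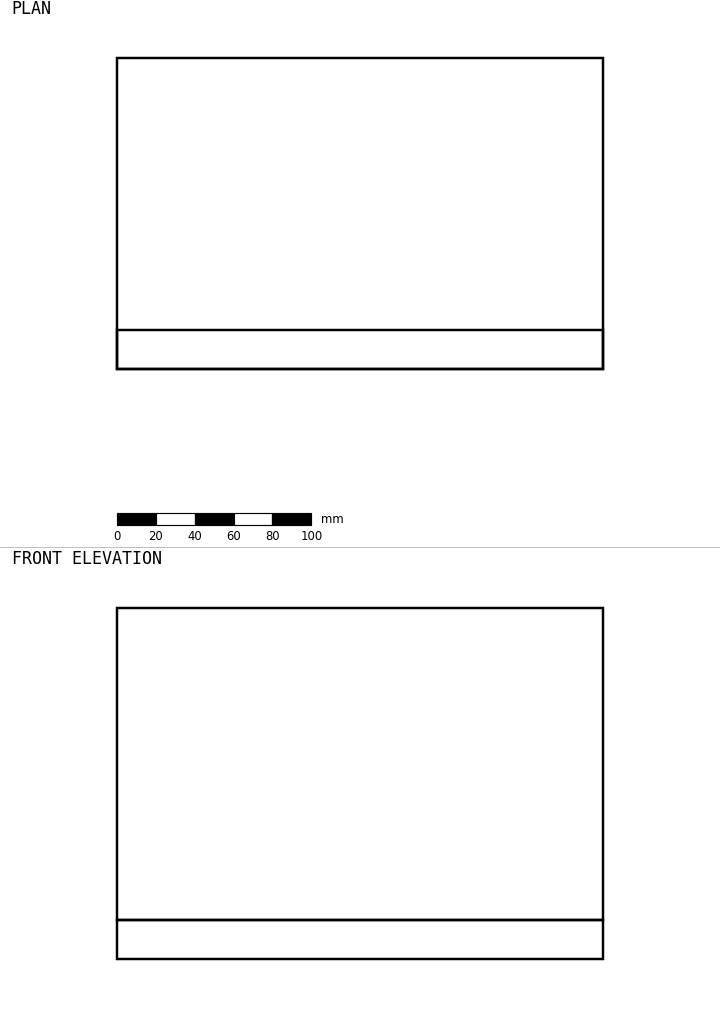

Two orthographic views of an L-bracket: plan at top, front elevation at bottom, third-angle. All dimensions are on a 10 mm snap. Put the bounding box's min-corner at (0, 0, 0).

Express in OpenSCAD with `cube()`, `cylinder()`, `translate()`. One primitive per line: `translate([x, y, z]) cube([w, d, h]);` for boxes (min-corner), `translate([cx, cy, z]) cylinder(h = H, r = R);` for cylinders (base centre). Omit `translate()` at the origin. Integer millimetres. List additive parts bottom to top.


cube([250, 160, 20]);
translate([0, 0, 20]) cube([250, 20, 160]);


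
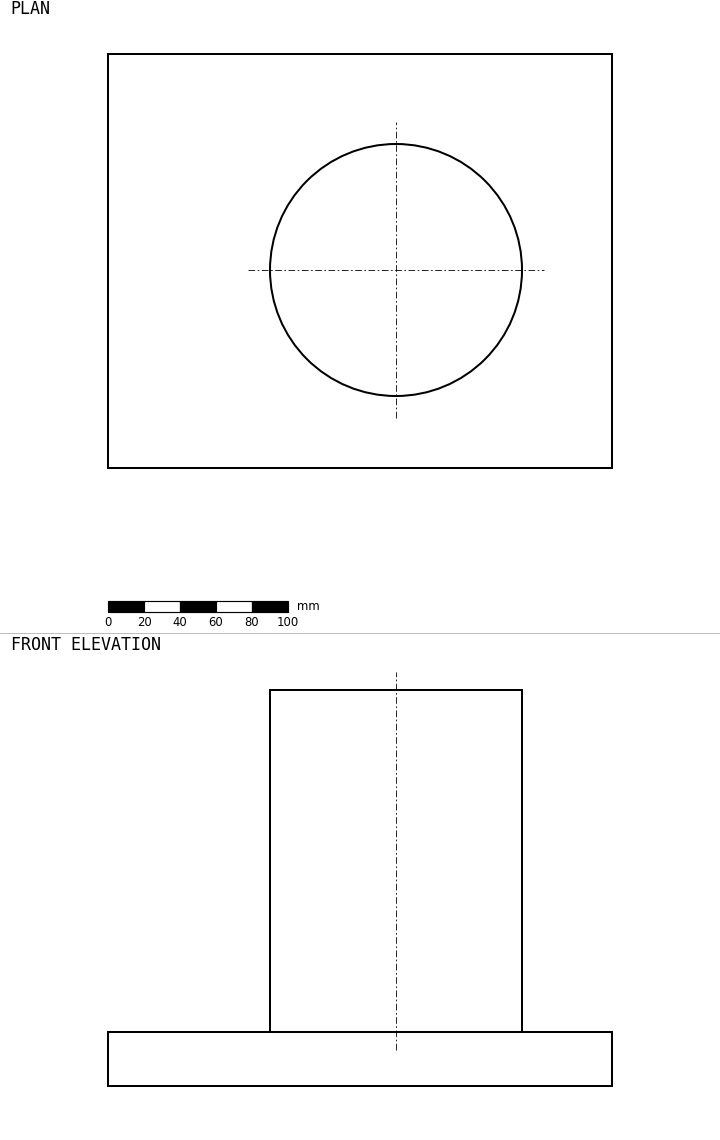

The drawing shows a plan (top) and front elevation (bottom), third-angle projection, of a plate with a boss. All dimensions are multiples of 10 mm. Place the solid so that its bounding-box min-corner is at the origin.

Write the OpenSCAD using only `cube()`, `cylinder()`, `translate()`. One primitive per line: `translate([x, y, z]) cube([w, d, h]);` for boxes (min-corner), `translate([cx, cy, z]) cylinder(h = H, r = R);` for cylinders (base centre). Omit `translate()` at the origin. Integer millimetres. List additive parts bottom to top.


cube([280, 230, 30]);
translate([160, 110, 30]) cylinder(h = 190, r = 70);
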